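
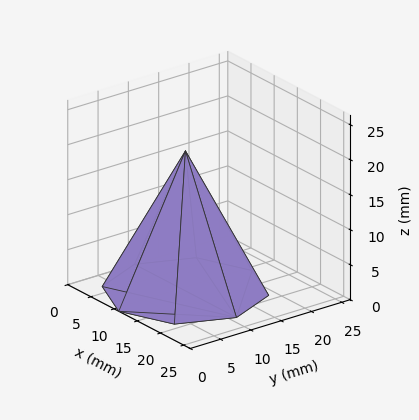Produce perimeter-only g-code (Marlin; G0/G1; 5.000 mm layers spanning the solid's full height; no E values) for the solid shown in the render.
Reading the render: the shape is a regular 8-sided pyramid, base circumscribed radius ≈ 11 mm, apex at z ≈ 20 mm (dimensions read to the nearest mm from the axis ticks). For the g-code, the solid's height is divided into equal slices at the stated Δz and each level perimeter traced with G1 moves after a G0 lift.

; perimeter-only toolpath
G21 ; units = mm
G90 ; absolute positioning
G28 ; home
; layer 1
G0 Z5.000
G0 X19.250 Y11.000
G1 X16.834 Y16.834
G1 X11.000 Y19.250
G1 X5.167 Y16.834
G1 X2.750 Y11.000
G1 X5.167 Y5.167
G1 X11.000 Y2.750
G1 X16.834 Y5.167
G1 X19.250 Y11.000
; layer 2
G0 Z10.000
G0 X16.500 Y11.000
G1 X14.889 Y14.889
G1 X11.000 Y16.500
G1 X7.111 Y14.889
G1 X5.500 Y11.000
G1 X7.111 Y7.111
G1 X11.000 Y5.500
G1 X14.889 Y7.111
G1 X16.500 Y11.000
; layer 3
G0 Z15.000
G0 X13.750 Y11.000
G1 X12.944 Y12.944
G1 X11.000 Y13.750
G1 X9.056 Y12.944
G1 X8.250 Y11.000
G1 X9.056 Y9.056
G1 X11.000 Y8.250
G1 X12.944 Y9.056
G1 X13.750 Y11.000
M2 ; end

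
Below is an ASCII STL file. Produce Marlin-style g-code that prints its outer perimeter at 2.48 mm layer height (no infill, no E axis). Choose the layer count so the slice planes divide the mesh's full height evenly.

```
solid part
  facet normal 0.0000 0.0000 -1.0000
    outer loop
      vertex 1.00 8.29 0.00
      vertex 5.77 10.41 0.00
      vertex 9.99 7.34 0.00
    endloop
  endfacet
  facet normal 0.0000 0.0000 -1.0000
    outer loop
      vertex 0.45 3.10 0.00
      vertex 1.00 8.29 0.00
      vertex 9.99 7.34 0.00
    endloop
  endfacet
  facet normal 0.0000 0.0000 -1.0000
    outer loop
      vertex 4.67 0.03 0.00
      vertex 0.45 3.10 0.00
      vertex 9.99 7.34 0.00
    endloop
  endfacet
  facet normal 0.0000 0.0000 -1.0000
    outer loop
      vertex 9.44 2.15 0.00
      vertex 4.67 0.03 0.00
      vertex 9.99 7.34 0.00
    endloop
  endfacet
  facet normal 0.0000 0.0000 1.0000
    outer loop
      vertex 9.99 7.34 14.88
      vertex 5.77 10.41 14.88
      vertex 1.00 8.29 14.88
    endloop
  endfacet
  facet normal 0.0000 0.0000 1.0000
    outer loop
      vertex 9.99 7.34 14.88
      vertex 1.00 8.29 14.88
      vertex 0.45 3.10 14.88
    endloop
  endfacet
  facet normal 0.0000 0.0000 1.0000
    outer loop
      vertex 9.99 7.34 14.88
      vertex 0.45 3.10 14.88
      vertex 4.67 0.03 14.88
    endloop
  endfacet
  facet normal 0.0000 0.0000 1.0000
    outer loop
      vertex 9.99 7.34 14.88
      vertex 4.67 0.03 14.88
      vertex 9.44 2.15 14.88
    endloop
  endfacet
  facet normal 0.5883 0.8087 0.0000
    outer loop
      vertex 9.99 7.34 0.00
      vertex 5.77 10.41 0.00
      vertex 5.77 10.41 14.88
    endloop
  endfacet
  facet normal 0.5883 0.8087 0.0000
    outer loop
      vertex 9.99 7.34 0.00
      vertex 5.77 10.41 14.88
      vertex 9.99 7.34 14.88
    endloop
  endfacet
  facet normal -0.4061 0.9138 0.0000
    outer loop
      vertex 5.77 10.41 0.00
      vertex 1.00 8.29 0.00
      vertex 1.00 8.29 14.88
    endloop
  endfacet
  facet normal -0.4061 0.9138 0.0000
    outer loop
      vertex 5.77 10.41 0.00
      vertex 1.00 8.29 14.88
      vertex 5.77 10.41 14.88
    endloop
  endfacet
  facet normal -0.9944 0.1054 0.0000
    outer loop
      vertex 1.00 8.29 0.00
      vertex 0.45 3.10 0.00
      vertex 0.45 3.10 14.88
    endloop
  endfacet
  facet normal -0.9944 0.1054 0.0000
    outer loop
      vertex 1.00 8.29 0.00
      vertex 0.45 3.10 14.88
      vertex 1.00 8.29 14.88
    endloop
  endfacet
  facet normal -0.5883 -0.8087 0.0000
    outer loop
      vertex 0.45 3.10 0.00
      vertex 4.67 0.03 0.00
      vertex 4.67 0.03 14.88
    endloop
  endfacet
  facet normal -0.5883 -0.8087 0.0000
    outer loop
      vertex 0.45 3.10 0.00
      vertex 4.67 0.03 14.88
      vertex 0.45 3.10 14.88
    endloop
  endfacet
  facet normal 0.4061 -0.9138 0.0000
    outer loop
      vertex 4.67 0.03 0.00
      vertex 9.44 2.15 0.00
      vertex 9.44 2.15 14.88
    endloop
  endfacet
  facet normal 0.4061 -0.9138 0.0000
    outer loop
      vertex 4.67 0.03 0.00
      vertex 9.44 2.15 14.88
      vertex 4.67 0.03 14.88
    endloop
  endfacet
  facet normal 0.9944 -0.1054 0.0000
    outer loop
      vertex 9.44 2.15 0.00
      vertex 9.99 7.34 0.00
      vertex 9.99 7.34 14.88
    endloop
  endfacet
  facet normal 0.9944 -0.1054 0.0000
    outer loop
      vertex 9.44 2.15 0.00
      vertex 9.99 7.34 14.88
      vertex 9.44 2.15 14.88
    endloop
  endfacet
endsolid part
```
; perimeter-only toolpath
G21 ; units = mm
G90 ; absolute positioning
G28 ; home
; layer 1
G0 Z2.48
G0 X9.99 Y7.34
G1 X5.77 Y10.41
G1 X1.00 Y8.29
G1 X0.45 Y3.10
G1 X4.67 Y0.03
G1 X9.44 Y2.15
G1 X9.99 Y7.34
; layer 2
G0 Z4.96
G0 X9.99 Y7.34
G1 X5.77 Y10.41
G1 X1.00 Y8.29
G1 X0.45 Y3.10
G1 X4.67 Y0.03
G1 X9.44 Y2.15
G1 X9.99 Y7.34
; layer 3
G0 Z7.44
G0 X9.99 Y7.34
G1 X5.77 Y10.41
G1 X1.00 Y8.29
G1 X0.45 Y3.10
G1 X4.67 Y0.03
G1 X9.44 Y2.15
G1 X9.99 Y7.34
; layer 4
G0 Z9.92
G0 X9.99 Y7.34
G1 X5.77 Y10.41
G1 X1.00 Y8.29
G1 X0.45 Y3.10
G1 X4.67 Y0.03
G1 X9.44 Y2.15
G1 X9.99 Y7.34
; layer 5
G0 Z12.40
G0 X9.99 Y7.34
G1 X5.77 Y10.41
G1 X1.00 Y8.29
G1 X0.45 Y3.10
G1 X4.67 Y0.03
G1 X9.44 Y2.15
G1 X9.99 Y7.34
; layer 6
G0 Z14.88
G0 X9.99 Y7.34
G1 X5.77 Y10.41
G1 X1.00 Y8.29
G1 X0.45 Y3.10
G1 X4.67 Y0.03
G1 X9.44 Y2.15
G1 X9.99 Y7.34
M2 ; end

The solid is a regular 6-sided prism (a cylinder approximated with 6 flat sides), circumscribed radius ≈ 5.22 mm, height ≈ 14.9 mm. Slicing at Δz = 2.48 mm — 6 equal slices spanning the solid's height, so layer i sits at z = i·h/6 — gives 6 non-empty perimeters. Each is a 6-segment closed polygon; G0 lifts to the layer z and rapids to the start vertex, then G1 traces the edges.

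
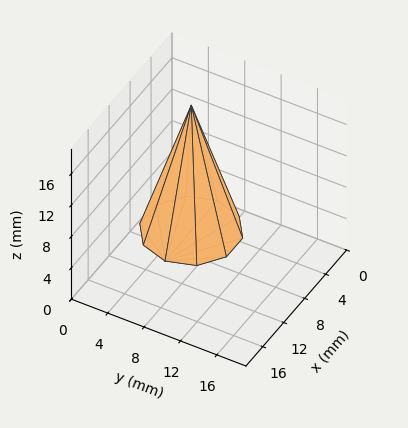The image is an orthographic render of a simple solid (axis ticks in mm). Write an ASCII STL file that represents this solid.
Reading the render: the shape is a regular 10-sided pyramid, base circumscribed radius ≈ 5 mm, apex at z ≈ 16 mm (dimensions read to the nearest mm from the axis ticks). For the STL, each face is triangulated and given an outward normal.

solid part
  facet normal 0.0000 0.0000 -1.0000
    outer loop
      vertex 6.55 9.76 0.00
      vertex 9.05 7.94 0.00
      vertex 10.00 5.00 0.00
    endloop
  endfacet
  facet normal 0.0000 0.0000 -1.0000
    outer loop
      vertex 3.45 9.76 0.00
      vertex 6.55 9.76 0.00
      vertex 10.00 5.00 0.00
    endloop
  endfacet
  facet normal 0.0000 0.0000 -1.0000
    outer loop
      vertex 0.95 7.94 0.00
      vertex 3.45 9.76 0.00
      vertex 10.00 5.00 0.00
    endloop
  endfacet
  facet normal 0.0000 0.0000 -1.0000
    outer loop
      vertex 0.00 5.00 0.00
      vertex 0.95 7.94 0.00
      vertex 10.00 5.00 0.00
    endloop
  endfacet
  facet normal 0.0000 0.0000 -1.0000
    outer loop
      vertex 0.95 2.06 0.00
      vertex 0.00 5.00 0.00
      vertex 10.00 5.00 0.00
    endloop
  endfacet
  facet normal 0.0000 0.0000 -1.0000
    outer loop
      vertex 3.45 0.24 0.00
      vertex 0.95 2.06 0.00
      vertex 10.00 5.00 0.00
    endloop
  endfacet
  facet normal 0.0000 0.0000 -1.0000
    outer loop
      vertex 6.55 0.24 0.00
      vertex 3.45 0.24 0.00
      vertex 10.00 5.00 0.00
    endloop
  endfacet
  facet normal 0.0000 0.0000 -1.0000
    outer loop
      vertex 9.05 2.06 0.00
      vertex 6.55 0.24 0.00
      vertex 10.00 5.00 0.00
    endloop
  endfacet
  facet normal 0.9121 0.2947 0.2850
    outer loop
      vertex 10.00 5.00 0.00
      vertex 9.05 7.94 0.00
      vertex 5.00 5.00 16.00
    endloop
  endfacet
  facet normal 0.5641 0.7749 0.2852
    outer loop
      vertex 9.05 7.94 0.00
      vertex 6.55 9.76 0.00
      vertex 5.00 5.00 16.00
    endloop
  endfacet
  facet normal 0.0000 0.9585 0.2851
    outer loop
      vertex 6.55 9.76 0.00
      vertex 3.45 9.76 0.00
      vertex 5.00 5.00 16.00
    endloop
  endfacet
  facet normal -0.5641 0.7749 0.2852
    outer loop
      vertex 3.45 9.76 0.00
      vertex 0.95 7.94 0.00
      vertex 5.00 5.00 16.00
    endloop
  endfacet
  facet normal -0.9121 0.2947 0.2850
    outer loop
      vertex 0.95 7.94 0.00
      vertex 0.00 5.00 0.00
      vertex 5.00 5.00 16.00
    endloop
  endfacet
  facet normal -0.9121 -0.2947 0.2850
    outer loop
      vertex 0.00 5.00 0.00
      vertex 0.95 2.06 0.00
      vertex 5.00 5.00 16.00
    endloop
  endfacet
  facet normal -0.5641 -0.7749 0.2852
    outer loop
      vertex 0.95 2.06 0.00
      vertex 3.45 0.24 0.00
      vertex 5.00 5.00 16.00
    endloop
  endfacet
  facet normal 0.0000 -0.9585 0.2851
    outer loop
      vertex 3.45 0.24 0.00
      vertex 6.55 0.24 0.00
      vertex 5.00 5.00 16.00
    endloop
  endfacet
  facet normal 0.5641 -0.7749 0.2852
    outer loop
      vertex 6.55 0.24 0.00
      vertex 9.05 2.06 0.00
      vertex 5.00 5.00 16.00
    endloop
  endfacet
  facet normal 0.9121 -0.2947 0.2850
    outer loop
      vertex 9.05 2.06 0.00
      vertex 10.00 5.00 0.00
      vertex 5.00 5.00 16.00
    endloop
  endfacet
endsolid part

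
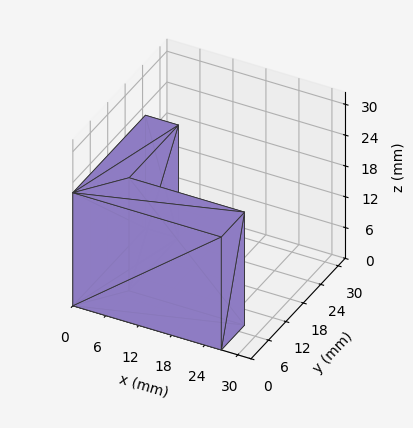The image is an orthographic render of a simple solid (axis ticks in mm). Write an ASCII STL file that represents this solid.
Reading the render: the shape is an L-shaped prism: outer 27 × 25 mm, arm thicknesses ≈ 8 mm (horizontal) and 6 mm (vertical), extruded 22 mm in z (dimensions read to the nearest mm from the axis ticks). For the STL, each face is triangulated and given an outward normal.

solid part
  facet normal 0.0000 0.0000 -1.0000
    outer loop
      vertex 27.000 8.000 0.000
      vertex 27.000 0.000 0.000
      vertex 0.000 0.000 0.000
    endloop
  endfacet
  facet normal 0.0000 0.0000 -1.0000
    outer loop
      vertex 6.000 8.000 0.000
      vertex 27.000 8.000 0.000
      vertex 0.000 0.000 0.000
    endloop
  endfacet
  facet normal 0.0000 0.0000 -1.0000
    outer loop
      vertex 6.000 25.000 0.000
      vertex 6.000 8.000 0.000
      vertex 0.000 0.000 0.000
    endloop
  endfacet
  facet normal 0.0000 0.0000 -1.0000
    outer loop
      vertex 0.000 25.000 0.000
      vertex 6.000 25.000 0.000
      vertex 0.000 0.000 0.000
    endloop
  endfacet
  facet normal 0.0000 0.0000 1.0000
    outer loop
      vertex 0.000 0.000 22.000
      vertex 27.000 0.000 22.000
      vertex 27.000 8.000 22.000
    endloop
  endfacet
  facet normal 0.0000 0.0000 1.0000
    outer loop
      vertex 0.000 0.000 22.000
      vertex 27.000 8.000 22.000
      vertex 6.000 8.000 22.000
    endloop
  endfacet
  facet normal 0.0000 0.0000 1.0000
    outer loop
      vertex 0.000 0.000 22.000
      vertex 6.000 8.000 22.000
      vertex 6.000 25.000 22.000
    endloop
  endfacet
  facet normal 0.0000 0.0000 1.0000
    outer loop
      vertex 0.000 0.000 22.000
      vertex 6.000 25.000 22.000
      vertex 0.000 25.000 22.000
    endloop
  endfacet
  facet normal 0.0000 -1.0000 0.0000
    outer loop
      vertex 0.000 0.000 0.000
      vertex 27.000 0.000 0.000
      vertex 27.000 0.000 22.000
    endloop
  endfacet
  facet normal 0.0000 -1.0000 0.0000
    outer loop
      vertex 0.000 0.000 0.000
      vertex 27.000 0.000 22.000
      vertex 0.000 0.000 22.000
    endloop
  endfacet
  facet normal 1.0000 0.0000 0.0000
    outer loop
      vertex 27.000 0.000 0.000
      vertex 27.000 8.000 0.000
      vertex 27.000 8.000 22.000
    endloop
  endfacet
  facet normal 1.0000 0.0000 0.0000
    outer loop
      vertex 27.000 0.000 0.000
      vertex 27.000 8.000 22.000
      vertex 27.000 0.000 22.000
    endloop
  endfacet
  facet normal 0.0000 1.0000 0.0000
    outer loop
      vertex 27.000 8.000 0.000
      vertex 6.000 8.000 0.000
      vertex 6.000 8.000 22.000
    endloop
  endfacet
  facet normal 0.0000 1.0000 0.0000
    outer loop
      vertex 27.000 8.000 0.000
      vertex 6.000 8.000 22.000
      vertex 27.000 8.000 22.000
    endloop
  endfacet
  facet normal 1.0000 0.0000 0.0000
    outer loop
      vertex 6.000 8.000 0.000
      vertex 6.000 25.000 0.000
      vertex 6.000 25.000 22.000
    endloop
  endfacet
  facet normal 1.0000 0.0000 0.0000
    outer loop
      vertex 6.000 8.000 0.000
      vertex 6.000 25.000 22.000
      vertex 6.000 8.000 22.000
    endloop
  endfacet
  facet normal 0.0000 1.0000 0.0000
    outer loop
      vertex 6.000 25.000 0.000
      vertex 0.000 25.000 0.000
      vertex 0.000 25.000 22.000
    endloop
  endfacet
  facet normal 0.0000 1.0000 0.0000
    outer loop
      vertex 6.000 25.000 0.000
      vertex 0.000 25.000 22.000
      vertex 6.000 25.000 22.000
    endloop
  endfacet
  facet normal -1.0000 0.0000 0.0000
    outer loop
      vertex 0.000 25.000 0.000
      vertex 0.000 0.000 0.000
      vertex 0.000 0.000 22.000
    endloop
  endfacet
  facet normal -1.0000 0.0000 0.0000
    outer loop
      vertex 0.000 25.000 0.000
      vertex 0.000 0.000 22.000
      vertex 0.000 25.000 22.000
    endloop
  endfacet
endsolid part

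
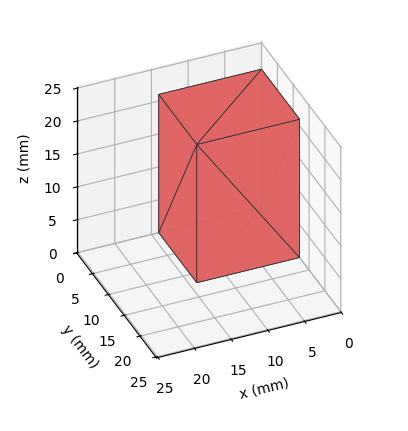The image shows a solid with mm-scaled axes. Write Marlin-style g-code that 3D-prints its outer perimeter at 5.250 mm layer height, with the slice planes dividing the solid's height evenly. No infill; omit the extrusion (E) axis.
Reading the render: the shape is a rectangular box, roughly 14 × 12 mm footprint and 21 mm tall (dimensions read to the nearest mm from the axis ticks). For the g-code, the solid's height is divided into equal slices at the stated Δz and each level perimeter traced with G1 moves after a G0 lift.

; perimeter-only toolpath
G21 ; units = mm
G90 ; absolute positioning
G28 ; home
; layer 1
G0 Z5.250
G0 X0.000 Y0.000
G1 X14.000 Y0.000
G1 X14.000 Y12.000
G1 X0.000 Y12.000
G1 X0.000 Y0.000
; layer 2
G0 Z10.500
G0 X0.000 Y0.000
G1 X14.000 Y0.000
G1 X14.000 Y12.000
G1 X0.000 Y12.000
G1 X0.000 Y0.000
; layer 3
G0 Z15.750
G0 X0.000 Y0.000
G1 X14.000 Y0.000
G1 X14.000 Y12.000
G1 X0.000 Y12.000
G1 X0.000 Y0.000
; layer 4
G0 Z21.000
G0 X0.000 Y0.000
G1 X14.000 Y0.000
G1 X14.000 Y12.000
G1 X0.000 Y12.000
G1 X0.000 Y0.000
M2 ; end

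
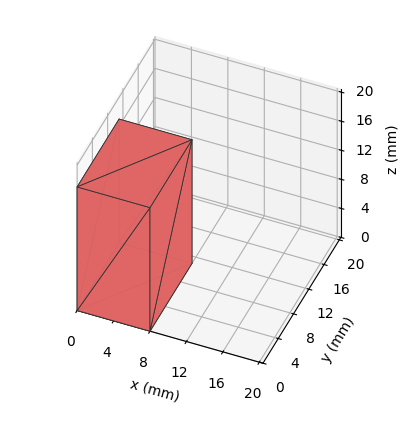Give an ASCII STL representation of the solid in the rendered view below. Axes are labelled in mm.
Reading the render: the shape is a rectangular box, roughly 8 × 11 mm footprint and 17 mm tall (dimensions read to the nearest mm from the axis ticks). For the STL, each face is triangulated and given an outward normal.

solid part
  facet normal 0.0000 0.0000 -1.0000
    outer loop
      vertex 8.00 11.00 0.00
      vertex 8.00 0.00 0.00
      vertex 0.00 0.00 0.00
    endloop
  endfacet
  facet normal 0.0000 0.0000 -1.0000
    outer loop
      vertex 0.00 11.00 0.00
      vertex 8.00 11.00 0.00
      vertex 0.00 0.00 0.00
    endloop
  endfacet
  facet normal 0.0000 0.0000 1.0000
    outer loop
      vertex 0.00 0.00 17.00
      vertex 8.00 0.00 17.00
      vertex 8.00 11.00 17.00
    endloop
  endfacet
  facet normal 0.0000 0.0000 1.0000
    outer loop
      vertex 0.00 0.00 17.00
      vertex 8.00 11.00 17.00
      vertex 0.00 11.00 17.00
    endloop
  endfacet
  facet normal 0.0000 -1.0000 0.0000
    outer loop
      vertex 0.00 0.00 0.00
      vertex 8.00 0.00 0.00
      vertex 8.00 0.00 17.00
    endloop
  endfacet
  facet normal 0.0000 -1.0000 0.0000
    outer loop
      vertex 0.00 0.00 0.00
      vertex 8.00 0.00 17.00
      vertex 0.00 0.00 17.00
    endloop
  endfacet
  facet normal 0.0000 1.0000 0.0000
    outer loop
      vertex 8.00 11.00 17.00
      vertex 8.00 11.00 0.00
      vertex 0.00 11.00 0.00
    endloop
  endfacet
  facet normal 0.0000 1.0000 0.0000
    outer loop
      vertex 0.00 11.00 17.00
      vertex 8.00 11.00 17.00
      vertex 0.00 11.00 0.00
    endloop
  endfacet
  facet normal -1.0000 0.0000 0.0000
    outer loop
      vertex 0.00 11.00 17.00
      vertex 0.00 11.00 0.00
      vertex 0.00 0.00 0.00
    endloop
  endfacet
  facet normal -1.0000 0.0000 0.0000
    outer loop
      vertex 0.00 0.00 17.00
      vertex 0.00 11.00 17.00
      vertex 0.00 0.00 0.00
    endloop
  endfacet
  facet normal 1.0000 0.0000 0.0000
    outer loop
      vertex 8.00 0.00 0.00
      vertex 8.00 11.00 0.00
      vertex 8.00 11.00 17.00
    endloop
  endfacet
  facet normal 1.0000 0.0000 0.0000
    outer loop
      vertex 8.00 0.00 0.00
      vertex 8.00 11.00 17.00
      vertex 8.00 0.00 17.00
    endloop
  endfacet
endsolid part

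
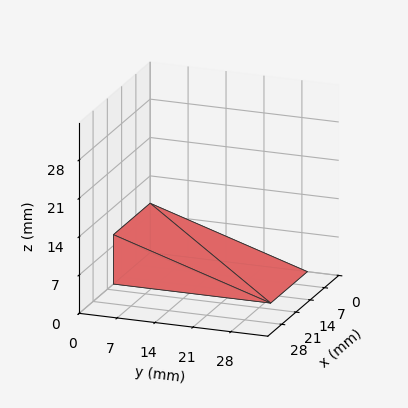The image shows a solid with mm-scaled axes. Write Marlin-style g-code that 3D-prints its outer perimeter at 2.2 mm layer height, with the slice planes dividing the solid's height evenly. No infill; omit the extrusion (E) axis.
Reading the render: the shape is a wedge (ramp): 18 × 29 mm base, rising to 9 mm along the y=0 edge and sloping linearly to z=0 at y=29 (dimensions read to the nearest mm from the axis ticks). For the g-code, the solid's height is divided into equal slices at the stated Δz and each level perimeter traced with G1 moves after a G0 lift.

; perimeter-only toolpath
G21 ; units = mm
G90 ; absolute positioning
G28 ; home
; layer 1
G0 Z2.2
G0 X0.0 Y0.0
G1 X18.0 Y0.0
G1 X18.0 Y21.8
G1 X0.0 Y21.8
G1 X0.0 Y0.0
; layer 2
G0 Z4.5
G0 X0.0 Y0.0
G1 X18.0 Y0.0
G1 X18.0 Y14.5
G1 X0.0 Y14.5
G1 X0.0 Y0.0
; layer 3
G0 Z6.8
G0 X0.0 Y0.0
G1 X18.0 Y0.0
G1 X18.0 Y7.2
G1 X0.0 Y7.2
G1 X0.0 Y0.0
M2 ; end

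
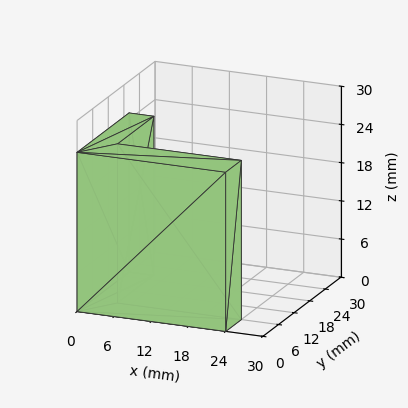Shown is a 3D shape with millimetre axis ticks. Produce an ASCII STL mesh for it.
Reading the render: the shape is an L-shaped prism: outer 24 × 20 mm, arm thicknesses ≈ 6 mm (horizontal) and 4 mm (vertical), extruded 25 mm in z (dimensions read to the nearest mm from the axis ticks). For the STL, each face is triangulated and given an outward normal.

solid part
  facet normal 0.0000 0.0000 -1.0000
    outer loop
      vertex 24.00 6.00 0.00
      vertex 24.00 0.00 0.00
      vertex 0.00 0.00 0.00
    endloop
  endfacet
  facet normal 0.0000 0.0000 -1.0000
    outer loop
      vertex 4.00 6.00 0.00
      vertex 24.00 6.00 0.00
      vertex 0.00 0.00 0.00
    endloop
  endfacet
  facet normal 0.0000 0.0000 -1.0000
    outer loop
      vertex 4.00 20.00 0.00
      vertex 4.00 6.00 0.00
      vertex 0.00 0.00 0.00
    endloop
  endfacet
  facet normal 0.0000 0.0000 -1.0000
    outer loop
      vertex 0.00 20.00 0.00
      vertex 4.00 20.00 0.00
      vertex 0.00 0.00 0.00
    endloop
  endfacet
  facet normal 0.0000 0.0000 1.0000
    outer loop
      vertex 0.00 0.00 25.00
      vertex 24.00 0.00 25.00
      vertex 24.00 6.00 25.00
    endloop
  endfacet
  facet normal 0.0000 0.0000 1.0000
    outer loop
      vertex 0.00 0.00 25.00
      vertex 24.00 6.00 25.00
      vertex 4.00 6.00 25.00
    endloop
  endfacet
  facet normal 0.0000 0.0000 1.0000
    outer loop
      vertex 0.00 0.00 25.00
      vertex 4.00 6.00 25.00
      vertex 4.00 20.00 25.00
    endloop
  endfacet
  facet normal 0.0000 0.0000 1.0000
    outer loop
      vertex 0.00 0.00 25.00
      vertex 4.00 20.00 25.00
      vertex 0.00 20.00 25.00
    endloop
  endfacet
  facet normal 0.0000 -1.0000 0.0000
    outer loop
      vertex 0.00 0.00 0.00
      vertex 24.00 0.00 0.00
      vertex 24.00 0.00 25.00
    endloop
  endfacet
  facet normal 0.0000 -1.0000 0.0000
    outer loop
      vertex 0.00 0.00 0.00
      vertex 24.00 0.00 25.00
      vertex 0.00 0.00 25.00
    endloop
  endfacet
  facet normal 1.0000 0.0000 0.0000
    outer loop
      vertex 24.00 0.00 0.00
      vertex 24.00 6.00 0.00
      vertex 24.00 6.00 25.00
    endloop
  endfacet
  facet normal 1.0000 0.0000 0.0000
    outer loop
      vertex 24.00 0.00 0.00
      vertex 24.00 6.00 25.00
      vertex 24.00 0.00 25.00
    endloop
  endfacet
  facet normal 0.0000 1.0000 0.0000
    outer loop
      vertex 24.00 6.00 0.00
      vertex 4.00 6.00 0.00
      vertex 4.00 6.00 25.00
    endloop
  endfacet
  facet normal 0.0000 1.0000 0.0000
    outer loop
      vertex 24.00 6.00 0.00
      vertex 4.00 6.00 25.00
      vertex 24.00 6.00 25.00
    endloop
  endfacet
  facet normal 1.0000 0.0000 0.0000
    outer loop
      vertex 4.00 6.00 0.00
      vertex 4.00 20.00 0.00
      vertex 4.00 20.00 25.00
    endloop
  endfacet
  facet normal 1.0000 0.0000 0.0000
    outer loop
      vertex 4.00 6.00 0.00
      vertex 4.00 20.00 25.00
      vertex 4.00 6.00 25.00
    endloop
  endfacet
  facet normal 0.0000 1.0000 0.0000
    outer loop
      vertex 4.00 20.00 0.00
      vertex 0.00 20.00 0.00
      vertex 0.00 20.00 25.00
    endloop
  endfacet
  facet normal 0.0000 1.0000 0.0000
    outer loop
      vertex 4.00 20.00 0.00
      vertex 0.00 20.00 25.00
      vertex 4.00 20.00 25.00
    endloop
  endfacet
  facet normal -1.0000 0.0000 0.0000
    outer loop
      vertex 0.00 20.00 0.00
      vertex 0.00 0.00 0.00
      vertex 0.00 0.00 25.00
    endloop
  endfacet
  facet normal -1.0000 0.0000 0.0000
    outer loop
      vertex 0.00 20.00 0.00
      vertex 0.00 0.00 25.00
      vertex 0.00 20.00 25.00
    endloop
  endfacet
endsolid part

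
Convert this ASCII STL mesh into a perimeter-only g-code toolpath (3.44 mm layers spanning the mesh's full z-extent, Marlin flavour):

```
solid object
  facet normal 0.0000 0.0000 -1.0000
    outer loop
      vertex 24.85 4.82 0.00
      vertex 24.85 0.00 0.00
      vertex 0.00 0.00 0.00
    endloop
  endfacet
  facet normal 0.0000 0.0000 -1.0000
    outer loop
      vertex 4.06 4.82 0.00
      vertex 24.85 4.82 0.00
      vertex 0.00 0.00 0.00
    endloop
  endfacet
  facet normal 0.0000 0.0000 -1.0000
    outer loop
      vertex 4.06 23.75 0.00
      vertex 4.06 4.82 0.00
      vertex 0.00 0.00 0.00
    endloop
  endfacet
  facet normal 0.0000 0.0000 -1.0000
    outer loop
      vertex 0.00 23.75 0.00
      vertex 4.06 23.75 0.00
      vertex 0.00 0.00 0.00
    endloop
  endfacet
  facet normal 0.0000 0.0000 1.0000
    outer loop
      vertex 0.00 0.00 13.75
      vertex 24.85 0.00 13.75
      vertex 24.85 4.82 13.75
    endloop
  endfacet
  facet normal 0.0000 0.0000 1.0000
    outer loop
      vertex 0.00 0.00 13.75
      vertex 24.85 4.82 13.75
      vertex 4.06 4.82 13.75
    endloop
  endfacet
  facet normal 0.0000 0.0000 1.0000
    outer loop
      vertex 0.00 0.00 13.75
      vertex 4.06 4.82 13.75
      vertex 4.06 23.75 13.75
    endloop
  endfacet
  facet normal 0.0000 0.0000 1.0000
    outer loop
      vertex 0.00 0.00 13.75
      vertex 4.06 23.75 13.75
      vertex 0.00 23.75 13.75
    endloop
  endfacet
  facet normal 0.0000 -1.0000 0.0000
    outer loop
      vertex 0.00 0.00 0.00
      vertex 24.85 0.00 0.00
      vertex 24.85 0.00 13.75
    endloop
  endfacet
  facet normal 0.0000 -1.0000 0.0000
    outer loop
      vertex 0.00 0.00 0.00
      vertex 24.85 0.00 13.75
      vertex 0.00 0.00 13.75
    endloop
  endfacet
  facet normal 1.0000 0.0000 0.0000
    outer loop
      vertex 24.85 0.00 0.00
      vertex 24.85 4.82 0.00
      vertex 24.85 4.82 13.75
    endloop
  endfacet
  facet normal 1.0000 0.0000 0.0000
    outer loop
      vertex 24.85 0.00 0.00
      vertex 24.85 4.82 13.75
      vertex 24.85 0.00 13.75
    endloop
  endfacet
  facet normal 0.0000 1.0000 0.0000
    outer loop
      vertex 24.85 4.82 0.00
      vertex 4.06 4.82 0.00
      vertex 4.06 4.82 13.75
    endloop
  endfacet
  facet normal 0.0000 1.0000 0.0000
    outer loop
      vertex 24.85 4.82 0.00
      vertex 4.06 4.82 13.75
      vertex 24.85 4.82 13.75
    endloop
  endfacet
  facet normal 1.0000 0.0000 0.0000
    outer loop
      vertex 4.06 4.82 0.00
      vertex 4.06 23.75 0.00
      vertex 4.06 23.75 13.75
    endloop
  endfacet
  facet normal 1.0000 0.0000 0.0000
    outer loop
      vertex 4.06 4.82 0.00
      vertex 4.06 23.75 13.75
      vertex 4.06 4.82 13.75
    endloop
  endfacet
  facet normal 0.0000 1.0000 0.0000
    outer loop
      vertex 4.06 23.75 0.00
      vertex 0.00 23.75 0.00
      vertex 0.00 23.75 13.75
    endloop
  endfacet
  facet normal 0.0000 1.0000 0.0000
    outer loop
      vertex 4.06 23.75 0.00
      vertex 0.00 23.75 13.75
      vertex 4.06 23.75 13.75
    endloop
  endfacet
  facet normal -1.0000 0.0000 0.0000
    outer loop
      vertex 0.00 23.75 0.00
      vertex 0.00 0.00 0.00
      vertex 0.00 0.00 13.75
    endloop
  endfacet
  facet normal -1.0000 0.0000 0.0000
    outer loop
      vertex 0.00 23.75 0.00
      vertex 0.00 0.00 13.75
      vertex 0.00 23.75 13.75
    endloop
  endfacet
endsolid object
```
; perimeter-only toolpath
G21 ; units = mm
G90 ; absolute positioning
G28 ; home
; layer 1
G0 Z3.44
G0 X0.00 Y0.00
G1 X24.85 Y0.00
G1 X24.85 Y4.82
G1 X4.06 Y4.82
G1 X4.06 Y23.75
G1 X0.00 Y23.75
G1 X0.00 Y0.00
; layer 2
G0 Z6.88
G0 X0.00 Y0.00
G1 X24.85 Y0.00
G1 X24.85 Y4.82
G1 X4.06 Y4.82
G1 X4.06 Y23.75
G1 X0.00 Y23.75
G1 X0.00 Y0.00
; layer 3
G0 Z10.31
G0 X0.00 Y0.00
G1 X24.85 Y0.00
G1 X24.85 Y4.82
G1 X4.06 Y4.82
G1 X4.06 Y23.75
G1 X0.00 Y23.75
G1 X0.00 Y0.00
; layer 4
G0 Z13.75
G0 X0.00 Y0.00
G1 X24.85 Y0.00
G1 X24.85 Y4.82
G1 X4.06 Y4.82
G1 X4.06 Y23.75
G1 X0.00 Y23.75
G1 X0.00 Y0.00
M2 ; end

The solid is an L-shaped prism: outer 24.9 × 23.8 mm, arm thicknesses ≈ 4.82 mm (horizontal) and 4.06 mm (vertical), extruded 13.8 mm in z. Slicing at Δz = 3.44 mm — 4 equal slices spanning the solid's height, so layer i sits at z = i·h/4 — gives 4 non-empty perimeters. Each is a 6-segment closed polygon; G0 lifts to the layer z and rapids to the start vertex, then G1 traces the edges.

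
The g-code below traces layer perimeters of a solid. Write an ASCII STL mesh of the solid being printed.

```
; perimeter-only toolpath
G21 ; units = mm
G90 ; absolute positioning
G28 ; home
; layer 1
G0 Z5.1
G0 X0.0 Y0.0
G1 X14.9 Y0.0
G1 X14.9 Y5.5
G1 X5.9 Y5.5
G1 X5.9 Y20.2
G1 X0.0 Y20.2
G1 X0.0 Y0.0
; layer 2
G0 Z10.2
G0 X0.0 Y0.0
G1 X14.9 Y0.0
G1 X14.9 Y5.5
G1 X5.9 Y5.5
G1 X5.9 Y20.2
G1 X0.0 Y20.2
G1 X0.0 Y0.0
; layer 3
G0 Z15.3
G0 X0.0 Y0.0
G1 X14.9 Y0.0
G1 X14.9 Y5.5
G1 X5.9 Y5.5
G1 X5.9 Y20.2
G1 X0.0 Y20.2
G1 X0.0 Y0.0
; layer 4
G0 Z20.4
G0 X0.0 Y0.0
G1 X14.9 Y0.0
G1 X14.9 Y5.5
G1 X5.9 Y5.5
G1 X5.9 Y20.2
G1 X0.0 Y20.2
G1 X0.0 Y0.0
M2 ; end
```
solid part
  facet normal 0.0000 0.0000 -1.0000
    outer loop
      vertex 14.9 5.5 0.0
      vertex 14.9 0.0 0.0
      vertex 0.0 0.0 0.0
    endloop
  endfacet
  facet normal 0.0000 0.0000 -1.0000
    outer loop
      vertex 5.9 5.5 0.0
      vertex 14.9 5.5 0.0
      vertex 0.0 0.0 0.0
    endloop
  endfacet
  facet normal 0.0000 0.0000 -1.0000
    outer loop
      vertex 5.9 20.2 0.0
      vertex 5.9 5.5 0.0
      vertex 0.0 0.0 0.0
    endloop
  endfacet
  facet normal 0.0000 0.0000 -1.0000
    outer loop
      vertex 0.0 20.2 0.0
      vertex 5.9 20.2 0.0
      vertex 0.0 0.0 0.0
    endloop
  endfacet
  facet normal 0.0000 0.0000 1.0000
    outer loop
      vertex 0.0 0.0 20.4
      vertex 14.9 0.0 20.4
      vertex 14.9 5.5 20.4
    endloop
  endfacet
  facet normal 0.0000 0.0000 1.0000
    outer loop
      vertex 0.0 0.0 20.4
      vertex 14.9 5.5 20.4
      vertex 5.9 5.5 20.4
    endloop
  endfacet
  facet normal 0.0000 0.0000 1.0000
    outer loop
      vertex 0.0 0.0 20.4
      vertex 5.9 5.5 20.4
      vertex 5.9 20.2 20.4
    endloop
  endfacet
  facet normal 0.0000 0.0000 1.0000
    outer loop
      vertex 0.0 0.0 20.4
      vertex 5.9 20.2 20.4
      vertex 0.0 20.2 20.4
    endloop
  endfacet
  facet normal 0.0000 -1.0000 0.0000
    outer loop
      vertex 0.0 0.0 0.0
      vertex 14.9 0.0 0.0
      vertex 14.9 0.0 20.4
    endloop
  endfacet
  facet normal 0.0000 -1.0000 0.0000
    outer loop
      vertex 0.0 0.0 0.0
      vertex 14.9 0.0 20.4
      vertex 0.0 0.0 20.4
    endloop
  endfacet
  facet normal 1.0000 0.0000 0.0000
    outer loop
      vertex 14.9 0.0 0.0
      vertex 14.9 5.5 0.0
      vertex 14.9 5.5 20.4
    endloop
  endfacet
  facet normal 1.0000 0.0000 0.0000
    outer loop
      vertex 14.9 0.0 0.0
      vertex 14.9 5.5 20.4
      vertex 14.9 0.0 20.4
    endloop
  endfacet
  facet normal 0.0000 1.0000 0.0000
    outer loop
      vertex 14.9 5.5 0.0
      vertex 5.9 5.5 0.0
      vertex 5.9 5.5 20.4
    endloop
  endfacet
  facet normal 0.0000 1.0000 0.0000
    outer loop
      vertex 14.9 5.5 0.0
      vertex 5.9 5.5 20.4
      vertex 14.9 5.5 20.4
    endloop
  endfacet
  facet normal 1.0000 0.0000 0.0000
    outer loop
      vertex 5.9 5.5 0.0
      vertex 5.9 20.2 0.0
      vertex 5.9 20.2 20.4
    endloop
  endfacet
  facet normal 1.0000 0.0000 0.0000
    outer loop
      vertex 5.9 5.5 0.0
      vertex 5.9 20.2 20.4
      vertex 5.9 5.5 20.4
    endloop
  endfacet
  facet normal 0.0000 1.0000 0.0000
    outer loop
      vertex 5.9 20.2 0.0
      vertex 0.0 20.2 0.0
      vertex 0.0 20.2 20.4
    endloop
  endfacet
  facet normal 0.0000 1.0000 0.0000
    outer loop
      vertex 5.9 20.2 0.0
      vertex 0.0 20.2 20.4
      vertex 5.9 20.2 20.4
    endloop
  endfacet
  facet normal -1.0000 0.0000 0.0000
    outer loop
      vertex 0.0 20.2 0.0
      vertex 0.0 0.0 0.0
      vertex 0.0 0.0 20.4
    endloop
  endfacet
  facet normal -1.0000 0.0000 0.0000
    outer loop
      vertex 0.0 20.2 0.0
      vertex 0.0 0.0 20.4
      vertex 0.0 20.2 20.4
    endloop
  endfacet
endsolid part

The G0 Z moves step by Δz≈5.1 mm. Every layer's G1 loop is the same polygon, so the solid is a straight extrusion of it from z=0 to z≈20.4. Closing with flat bottom and top caps and triangulating gives 20 facets — an L-shaped prism: outer 14.9 × 20.2 mm, arm thicknesses ≈ 5.5 mm (horizontal) and 5.9 mm (vertical), extruded 20.4 mm in z.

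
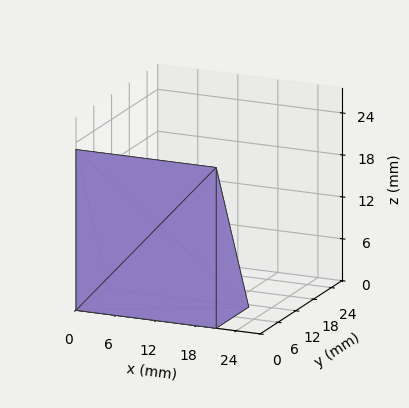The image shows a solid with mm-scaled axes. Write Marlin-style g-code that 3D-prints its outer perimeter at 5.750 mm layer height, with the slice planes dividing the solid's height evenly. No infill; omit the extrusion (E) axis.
Reading the render: the shape is a wedge (ramp): 21 × 11 mm base, rising to 23 mm along the y=0 edge and sloping linearly to z=0 at y=11 (dimensions read to the nearest mm from the axis ticks). For the g-code, the solid's height is divided into equal slices at the stated Δz and each level perimeter traced with G1 moves after a G0 lift.

; perimeter-only toolpath
G21 ; units = mm
G90 ; absolute positioning
G28 ; home
; layer 1
G0 Z5.750
G0 X0.000 Y0.000
G1 X21.000 Y0.000
G1 X21.000 Y8.250
G1 X0.000 Y8.250
G1 X0.000 Y0.000
; layer 2
G0 Z11.500
G0 X0.000 Y0.000
G1 X21.000 Y0.000
G1 X21.000 Y5.500
G1 X0.000 Y5.500
G1 X0.000 Y0.000
; layer 3
G0 Z17.250
G0 X0.000 Y0.000
G1 X21.000 Y0.000
G1 X21.000 Y2.750
G1 X0.000 Y2.750
G1 X0.000 Y0.000
M2 ; end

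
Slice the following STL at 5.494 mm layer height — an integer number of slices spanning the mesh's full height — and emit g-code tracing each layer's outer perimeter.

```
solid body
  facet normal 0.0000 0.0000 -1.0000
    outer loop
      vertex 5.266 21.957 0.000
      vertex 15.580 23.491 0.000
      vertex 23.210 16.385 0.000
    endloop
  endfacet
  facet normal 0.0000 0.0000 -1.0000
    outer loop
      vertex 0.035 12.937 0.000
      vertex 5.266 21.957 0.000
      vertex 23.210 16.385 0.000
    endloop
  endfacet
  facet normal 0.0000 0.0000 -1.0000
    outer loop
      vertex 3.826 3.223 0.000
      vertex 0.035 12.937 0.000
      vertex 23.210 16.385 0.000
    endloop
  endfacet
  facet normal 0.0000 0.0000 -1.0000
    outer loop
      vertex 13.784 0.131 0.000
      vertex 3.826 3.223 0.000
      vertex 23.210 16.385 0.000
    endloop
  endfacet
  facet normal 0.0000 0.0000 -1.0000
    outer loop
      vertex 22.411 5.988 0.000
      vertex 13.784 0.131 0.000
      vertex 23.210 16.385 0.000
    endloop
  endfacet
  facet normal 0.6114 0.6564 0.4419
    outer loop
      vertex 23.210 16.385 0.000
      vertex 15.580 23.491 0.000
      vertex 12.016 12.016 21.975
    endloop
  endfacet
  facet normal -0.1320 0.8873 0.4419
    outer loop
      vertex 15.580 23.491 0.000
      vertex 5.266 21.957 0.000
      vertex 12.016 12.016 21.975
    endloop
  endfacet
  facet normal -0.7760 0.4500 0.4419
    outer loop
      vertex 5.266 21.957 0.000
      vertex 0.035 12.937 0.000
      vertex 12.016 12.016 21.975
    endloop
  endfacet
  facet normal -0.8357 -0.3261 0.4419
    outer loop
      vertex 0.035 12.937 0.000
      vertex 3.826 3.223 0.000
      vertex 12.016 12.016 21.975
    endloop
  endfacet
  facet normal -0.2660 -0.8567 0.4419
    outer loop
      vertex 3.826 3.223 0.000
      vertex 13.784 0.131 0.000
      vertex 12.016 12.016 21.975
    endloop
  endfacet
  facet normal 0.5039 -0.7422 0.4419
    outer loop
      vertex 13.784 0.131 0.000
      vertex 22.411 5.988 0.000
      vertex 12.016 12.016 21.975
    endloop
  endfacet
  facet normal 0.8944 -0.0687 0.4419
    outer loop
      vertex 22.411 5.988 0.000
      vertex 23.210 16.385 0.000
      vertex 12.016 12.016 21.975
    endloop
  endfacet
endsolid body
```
; perimeter-only toolpath
G21 ; units = mm
G90 ; absolute positioning
G28 ; home
; layer 1
G0 Z5.494
G0 X20.412 Y15.293
G1 X14.689 Y20.622
G1 X6.954 Y19.472
G1 X3.030 Y12.707
G1 X5.873 Y5.421
G1 X13.342 Y3.102
G1 X19.812 Y7.495
G1 X20.412 Y15.293
; layer 2
G0 Z10.988
G0 X17.613 Y14.201
G1 X13.798 Y17.753
G1 X8.641 Y16.986
G1 X6.026 Y12.476
G1 X7.921 Y7.620
G1 X12.900 Y6.074
G1 X17.213 Y9.002
G1 X17.613 Y14.201
; layer 3
G0 Z16.481
G0 X14.814 Y13.108
G1 X12.907 Y14.885
G1 X10.329 Y14.501
G1 X9.021 Y12.246
G1 X9.969 Y9.818
G1 X12.458 Y9.045
G1 X14.615 Y10.509
G1 X14.814 Y13.108
M2 ; end

The solid is a regular 7-sided pyramid, base circumscribed radius ≈ 12 mm, apex at z ≈ 22 mm. Slicing at Δz = 5.494 mm — 4 equal slices spanning the solid's height, so layer i sits at z = i·h/4 — gives 3 non-empty perimeters. Each is a 7-segment closed polygon; G0 lifts to the layer z and rapids to the start vertex, then G1 traces the edges. The cross-section shrinks linearly with z (the slice at the apex is degenerate and omitted).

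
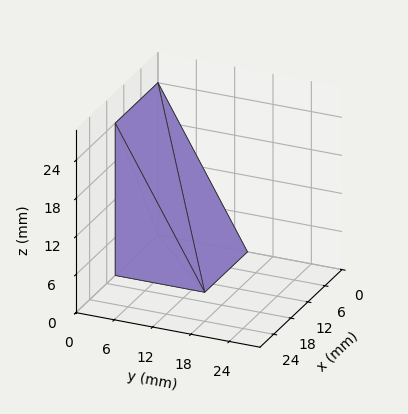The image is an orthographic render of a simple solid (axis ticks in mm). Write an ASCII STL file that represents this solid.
Reading the render: the shape is a wedge (ramp): 15 × 14 mm base, rising to 24 mm along the y=0 edge and sloping linearly to z=0 at y=14 (dimensions read to the nearest mm from the axis ticks). For the STL, each face is triangulated and given an outward normal.

solid part
  facet normal 0.0000 0.0000 -1.0000
    outer loop
      vertex 15.0 14.0 0.0
      vertex 15.0 0.0 0.0
      vertex 0.0 0.0 0.0
    endloop
  endfacet
  facet normal 0.0000 0.0000 -1.0000
    outer loop
      vertex 0.0 14.0 0.0
      vertex 15.0 14.0 0.0
      vertex 0.0 0.0 0.0
    endloop
  endfacet
  facet normal 0.0000 -1.0000 0.0000
    outer loop
      vertex 0.0 0.0 0.0
      vertex 15.0 0.0 0.0
      vertex 15.0 0.0 24.0
    endloop
  endfacet
  facet normal 0.0000 -1.0000 0.0000
    outer loop
      vertex 0.0 0.0 0.0
      vertex 15.0 0.0 24.0
      vertex 0.0 0.0 24.0
    endloop
  endfacet
  facet normal 0.0000 0.8638 0.5039
    outer loop
      vertex 0.0 0.0 24.0
      vertex 15.0 0.0 24.0
      vertex 15.0 14.0 0.0
    endloop
  endfacet
  facet normal 0.0000 0.8638 0.5039
    outer loop
      vertex 0.0 0.0 24.0
      vertex 15.0 14.0 0.0
      vertex 0.0 14.0 0.0
    endloop
  endfacet
  facet normal -1.0000 0.0000 0.0000
    outer loop
      vertex 0.0 0.0 24.0
      vertex 0.0 14.0 0.0
      vertex 0.0 0.0 0.0
    endloop
  endfacet
  facet normal 1.0000 0.0000 0.0000
    outer loop
      vertex 15.0 0.0 0.0
      vertex 15.0 14.0 0.0
      vertex 15.0 0.0 24.0
    endloop
  endfacet
endsolid part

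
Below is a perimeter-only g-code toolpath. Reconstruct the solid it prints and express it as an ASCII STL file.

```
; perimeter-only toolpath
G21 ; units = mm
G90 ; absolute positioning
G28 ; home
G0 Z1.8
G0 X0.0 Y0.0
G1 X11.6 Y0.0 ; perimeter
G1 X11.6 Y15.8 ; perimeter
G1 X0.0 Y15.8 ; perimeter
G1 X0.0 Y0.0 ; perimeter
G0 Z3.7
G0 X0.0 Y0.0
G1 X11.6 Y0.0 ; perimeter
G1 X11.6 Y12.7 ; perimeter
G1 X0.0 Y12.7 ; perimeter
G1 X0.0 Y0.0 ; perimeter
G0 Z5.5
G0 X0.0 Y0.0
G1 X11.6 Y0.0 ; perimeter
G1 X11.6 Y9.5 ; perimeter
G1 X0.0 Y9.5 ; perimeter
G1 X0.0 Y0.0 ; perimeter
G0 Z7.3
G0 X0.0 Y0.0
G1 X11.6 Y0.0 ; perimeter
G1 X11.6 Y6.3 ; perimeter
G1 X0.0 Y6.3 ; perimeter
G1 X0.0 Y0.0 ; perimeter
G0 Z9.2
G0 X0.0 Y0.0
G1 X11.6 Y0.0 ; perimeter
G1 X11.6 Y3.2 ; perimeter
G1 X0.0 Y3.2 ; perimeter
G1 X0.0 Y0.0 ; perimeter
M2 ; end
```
solid part
  facet normal 0.0000 0.0000 -1.0000
    outer loop
      vertex 11.6 19.0 0.0
      vertex 11.6 0.0 0.0
      vertex 0.0 0.0 0.0
    endloop
  endfacet
  facet normal 0.0000 0.0000 -1.0000
    outer loop
      vertex 0.0 19.0 0.0
      vertex 11.6 19.0 0.0
      vertex 0.0 0.0 0.0
    endloop
  endfacet
  facet normal 0.0000 -1.0000 0.0000
    outer loop
      vertex 0.0 0.0 0.0
      vertex 11.6 0.0 0.0
      vertex 11.6 0.0 11.0
    endloop
  endfacet
  facet normal 0.0000 -1.0000 0.0000
    outer loop
      vertex 0.0 0.0 0.0
      vertex 11.6 0.0 11.0
      vertex 0.0 0.0 11.0
    endloop
  endfacet
  facet normal 0.0000 0.5010 0.8654
    outer loop
      vertex 0.0 0.0 11.0
      vertex 11.6 0.0 11.0
      vertex 11.6 19.0 0.0
    endloop
  endfacet
  facet normal 0.0000 0.5010 0.8654
    outer loop
      vertex 0.0 0.0 11.0
      vertex 11.6 19.0 0.0
      vertex 0.0 19.0 0.0
    endloop
  endfacet
  facet normal -1.0000 0.0000 0.0000
    outer loop
      vertex 0.0 0.0 11.0
      vertex 0.0 19.0 0.0
      vertex 0.0 0.0 0.0
    endloop
  endfacet
  facet normal 1.0000 0.0000 0.0000
    outer loop
      vertex 11.6 0.0 0.0
      vertex 11.6 19.0 0.0
      vertex 11.6 0.0 11.0
    endloop
  endfacet
endsolid part

The G0 Z moves step by Δz≈1.8 mm. The G1 loops shrink linearly with z, so the solid tapers from its base footprint up to z≈11. Closing with a flat bottom cap and the tapered top and triangulating gives 8 facets — a wedge (ramp): 11.6 × 19 mm base, rising to 11 mm along the y=0 edge and sloping linearly to z=0 at y=19.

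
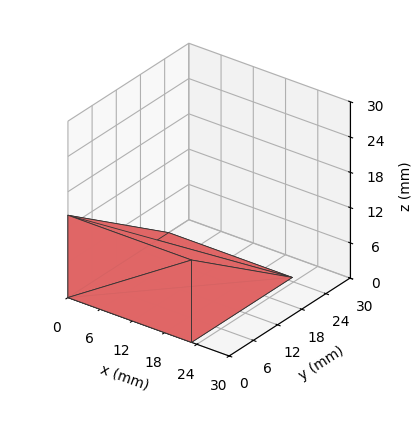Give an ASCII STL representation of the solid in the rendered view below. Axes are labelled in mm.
Reading the render: the shape is a wedge (ramp): 23 × 25 mm base, rising to 14 mm along the y=0 edge and sloping linearly to z=0 at y=25 (dimensions read to the nearest mm from the axis ticks). For the STL, each face is triangulated and given an outward normal.

solid part
  facet normal 0.0000 0.0000 -1.0000
    outer loop
      vertex 23.0 25.0 0.0
      vertex 23.0 0.0 0.0
      vertex 0.0 0.0 0.0
    endloop
  endfacet
  facet normal 0.0000 0.0000 -1.0000
    outer loop
      vertex 0.0 25.0 0.0
      vertex 23.0 25.0 0.0
      vertex 0.0 0.0 0.0
    endloop
  endfacet
  facet normal 0.0000 -1.0000 0.0000
    outer loop
      vertex 0.0 0.0 0.0
      vertex 23.0 0.0 0.0
      vertex 23.0 0.0 14.0
    endloop
  endfacet
  facet normal 0.0000 -1.0000 0.0000
    outer loop
      vertex 0.0 0.0 0.0
      vertex 23.0 0.0 14.0
      vertex 0.0 0.0 14.0
    endloop
  endfacet
  facet normal 0.0000 0.4886 0.8725
    outer loop
      vertex 0.0 0.0 14.0
      vertex 23.0 0.0 14.0
      vertex 23.0 25.0 0.0
    endloop
  endfacet
  facet normal 0.0000 0.4886 0.8725
    outer loop
      vertex 0.0 0.0 14.0
      vertex 23.0 25.0 0.0
      vertex 0.0 25.0 0.0
    endloop
  endfacet
  facet normal -1.0000 0.0000 0.0000
    outer loop
      vertex 0.0 0.0 14.0
      vertex 0.0 25.0 0.0
      vertex 0.0 0.0 0.0
    endloop
  endfacet
  facet normal 1.0000 0.0000 0.0000
    outer loop
      vertex 23.0 0.0 0.0
      vertex 23.0 25.0 0.0
      vertex 23.0 0.0 14.0
    endloop
  endfacet
endsolid part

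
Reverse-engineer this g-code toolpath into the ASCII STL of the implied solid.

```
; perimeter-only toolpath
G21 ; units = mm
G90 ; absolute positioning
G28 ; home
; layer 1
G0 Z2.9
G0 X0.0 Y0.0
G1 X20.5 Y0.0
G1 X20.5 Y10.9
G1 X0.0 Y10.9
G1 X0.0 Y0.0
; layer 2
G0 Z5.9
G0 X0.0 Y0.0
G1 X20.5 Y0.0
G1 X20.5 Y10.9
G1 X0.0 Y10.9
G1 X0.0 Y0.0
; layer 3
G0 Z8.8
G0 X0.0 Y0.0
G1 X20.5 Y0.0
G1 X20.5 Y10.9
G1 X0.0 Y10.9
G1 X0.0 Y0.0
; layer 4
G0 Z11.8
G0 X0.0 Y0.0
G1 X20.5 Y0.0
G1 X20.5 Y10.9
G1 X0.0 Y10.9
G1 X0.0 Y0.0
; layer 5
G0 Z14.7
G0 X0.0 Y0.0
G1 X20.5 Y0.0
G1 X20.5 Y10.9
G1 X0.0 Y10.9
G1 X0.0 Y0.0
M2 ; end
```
solid part
  facet normal 0.0000 0.0000 -1.0000
    outer loop
      vertex 20.5 10.9 0.0
      vertex 20.5 0.0 0.0
      vertex 0.0 0.0 0.0
    endloop
  endfacet
  facet normal 0.0000 0.0000 -1.0000
    outer loop
      vertex 0.0 10.9 0.0
      vertex 20.5 10.9 0.0
      vertex 0.0 0.0 0.0
    endloop
  endfacet
  facet normal 0.0000 0.0000 1.0000
    outer loop
      vertex 0.0 0.0 14.7
      vertex 20.5 0.0 14.7
      vertex 20.5 10.9 14.7
    endloop
  endfacet
  facet normal 0.0000 0.0000 1.0000
    outer loop
      vertex 0.0 0.0 14.7
      vertex 20.5 10.9 14.7
      vertex 0.0 10.9 14.7
    endloop
  endfacet
  facet normal 0.0000 -1.0000 0.0000
    outer loop
      vertex 0.0 0.0 0.0
      vertex 20.5 0.0 0.0
      vertex 20.5 0.0 14.7
    endloop
  endfacet
  facet normal 0.0000 -1.0000 0.0000
    outer loop
      vertex 0.0 0.0 0.0
      vertex 20.5 0.0 14.7
      vertex 0.0 0.0 14.7
    endloop
  endfacet
  facet normal 0.0000 1.0000 0.0000
    outer loop
      vertex 20.5 10.9 14.7
      vertex 20.5 10.9 0.0
      vertex 0.0 10.9 0.0
    endloop
  endfacet
  facet normal 0.0000 1.0000 0.0000
    outer loop
      vertex 0.0 10.9 14.7
      vertex 20.5 10.9 14.7
      vertex 0.0 10.9 0.0
    endloop
  endfacet
  facet normal -1.0000 0.0000 0.0000
    outer loop
      vertex 0.0 10.9 14.7
      vertex 0.0 10.9 0.0
      vertex 0.0 0.0 0.0
    endloop
  endfacet
  facet normal -1.0000 0.0000 0.0000
    outer loop
      vertex 0.0 0.0 14.7
      vertex 0.0 10.9 14.7
      vertex 0.0 0.0 0.0
    endloop
  endfacet
  facet normal 1.0000 0.0000 0.0000
    outer loop
      vertex 20.5 0.0 0.0
      vertex 20.5 10.9 0.0
      vertex 20.5 10.9 14.7
    endloop
  endfacet
  facet normal 1.0000 0.0000 0.0000
    outer loop
      vertex 20.5 0.0 0.0
      vertex 20.5 10.9 14.7
      vertex 20.5 0.0 14.7
    endloop
  endfacet
endsolid part

The G0 Z moves step by Δz≈2.9 mm. Every layer's G1 loop is the same polygon, so the solid is a straight extrusion of it from z=0 to z≈14.7. Closing with flat bottom and top caps and triangulating gives 12 facets — a rectangular box, roughly 20.5 × 10.9 mm footprint and 14.7 mm tall.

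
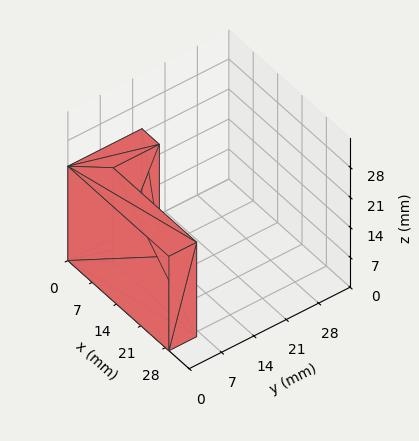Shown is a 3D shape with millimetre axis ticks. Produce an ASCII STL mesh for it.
Reading the render: the shape is an L-shaped prism: outer 29 × 16 mm, arm thicknesses ≈ 6 mm (horizontal) and 5 mm (vertical), extruded 22 mm in z (dimensions read to the nearest mm from the axis ticks). For the STL, each face is triangulated and given an outward normal.

solid part
  facet normal 0.0000 0.0000 -1.0000
    outer loop
      vertex 29.000 6.000 0.000
      vertex 29.000 0.000 0.000
      vertex 0.000 0.000 0.000
    endloop
  endfacet
  facet normal 0.0000 0.0000 -1.0000
    outer loop
      vertex 5.000 6.000 0.000
      vertex 29.000 6.000 0.000
      vertex 0.000 0.000 0.000
    endloop
  endfacet
  facet normal 0.0000 0.0000 -1.0000
    outer loop
      vertex 5.000 16.000 0.000
      vertex 5.000 6.000 0.000
      vertex 0.000 0.000 0.000
    endloop
  endfacet
  facet normal 0.0000 0.0000 -1.0000
    outer loop
      vertex 0.000 16.000 0.000
      vertex 5.000 16.000 0.000
      vertex 0.000 0.000 0.000
    endloop
  endfacet
  facet normal 0.0000 0.0000 1.0000
    outer loop
      vertex 0.000 0.000 22.000
      vertex 29.000 0.000 22.000
      vertex 29.000 6.000 22.000
    endloop
  endfacet
  facet normal 0.0000 0.0000 1.0000
    outer loop
      vertex 0.000 0.000 22.000
      vertex 29.000 6.000 22.000
      vertex 5.000 6.000 22.000
    endloop
  endfacet
  facet normal 0.0000 0.0000 1.0000
    outer loop
      vertex 0.000 0.000 22.000
      vertex 5.000 6.000 22.000
      vertex 5.000 16.000 22.000
    endloop
  endfacet
  facet normal 0.0000 0.0000 1.0000
    outer loop
      vertex 0.000 0.000 22.000
      vertex 5.000 16.000 22.000
      vertex 0.000 16.000 22.000
    endloop
  endfacet
  facet normal 0.0000 -1.0000 0.0000
    outer loop
      vertex 0.000 0.000 0.000
      vertex 29.000 0.000 0.000
      vertex 29.000 0.000 22.000
    endloop
  endfacet
  facet normal 0.0000 -1.0000 0.0000
    outer loop
      vertex 0.000 0.000 0.000
      vertex 29.000 0.000 22.000
      vertex 0.000 0.000 22.000
    endloop
  endfacet
  facet normal 1.0000 0.0000 0.0000
    outer loop
      vertex 29.000 0.000 0.000
      vertex 29.000 6.000 0.000
      vertex 29.000 6.000 22.000
    endloop
  endfacet
  facet normal 1.0000 0.0000 0.0000
    outer loop
      vertex 29.000 0.000 0.000
      vertex 29.000 6.000 22.000
      vertex 29.000 0.000 22.000
    endloop
  endfacet
  facet normal 0.0000 1.0000 0.0000
    outer loop
      vertex 29.000 6.000 0.000
      vertex 5.000 6.000 0.000
      vertex 5.000 6.000 22.000
    endloop
  endfacet
  facet normal 0.0000 1.0000 0.0000
    outer loop
      vertex 29.000 6.000 0.000
      vertex 5.000 6.000 22.000
      vertex 29.000 6.000 22.000
    endloop
  endfacet
  facet normal 1.0000 0.0000 0.0000
    outer loop
      vertex 5.000 6.000 0.000
      vertex 5.000 16.000 0.000
      vertex 5.000 16.000 22.000
    endloop
  endfacet
  facet normal 1.0000 0.0000 0.0000
    outer loop
      vertex 5.000 6.000 0.000
      vertex 5.000 16.000 22.000
      vertex 5.000 6.000 22.000
    endloop
  endfacet
  facet normal 0.0000 1.0000 0.0000
    outer loop
      vertex 5.000 16.000 0.000
      vertex 0.000 16.000 0.000
      vertex 0.000 16.000 22.000
    endloop
  endfacet
  facet normal 0.0000 1.0000 0.0000
    outer loop
      vertex 5.000 16.000 0.000
      vertex 0.000 16.000 22.000
      vertex 5.000 16.000 22.000
    endloop
  endfacet
  facet normal -1.0000 0.0000 0.0000
    outer loop
      vertex 0.000 16.000 0.000
      vertex 0.000 0.000 0.000
      vertex 0.000 0.000 22.000
    endloop
  endfacet
  facet normal -1.0000 0.0000 0.0000
    outer loop
      vertex 0.000 16.000 0.000
      vertex 0.000 0.000 22.000
      vertex 0.000 16.000 22.000
    endloop
  endfacet
endsolid part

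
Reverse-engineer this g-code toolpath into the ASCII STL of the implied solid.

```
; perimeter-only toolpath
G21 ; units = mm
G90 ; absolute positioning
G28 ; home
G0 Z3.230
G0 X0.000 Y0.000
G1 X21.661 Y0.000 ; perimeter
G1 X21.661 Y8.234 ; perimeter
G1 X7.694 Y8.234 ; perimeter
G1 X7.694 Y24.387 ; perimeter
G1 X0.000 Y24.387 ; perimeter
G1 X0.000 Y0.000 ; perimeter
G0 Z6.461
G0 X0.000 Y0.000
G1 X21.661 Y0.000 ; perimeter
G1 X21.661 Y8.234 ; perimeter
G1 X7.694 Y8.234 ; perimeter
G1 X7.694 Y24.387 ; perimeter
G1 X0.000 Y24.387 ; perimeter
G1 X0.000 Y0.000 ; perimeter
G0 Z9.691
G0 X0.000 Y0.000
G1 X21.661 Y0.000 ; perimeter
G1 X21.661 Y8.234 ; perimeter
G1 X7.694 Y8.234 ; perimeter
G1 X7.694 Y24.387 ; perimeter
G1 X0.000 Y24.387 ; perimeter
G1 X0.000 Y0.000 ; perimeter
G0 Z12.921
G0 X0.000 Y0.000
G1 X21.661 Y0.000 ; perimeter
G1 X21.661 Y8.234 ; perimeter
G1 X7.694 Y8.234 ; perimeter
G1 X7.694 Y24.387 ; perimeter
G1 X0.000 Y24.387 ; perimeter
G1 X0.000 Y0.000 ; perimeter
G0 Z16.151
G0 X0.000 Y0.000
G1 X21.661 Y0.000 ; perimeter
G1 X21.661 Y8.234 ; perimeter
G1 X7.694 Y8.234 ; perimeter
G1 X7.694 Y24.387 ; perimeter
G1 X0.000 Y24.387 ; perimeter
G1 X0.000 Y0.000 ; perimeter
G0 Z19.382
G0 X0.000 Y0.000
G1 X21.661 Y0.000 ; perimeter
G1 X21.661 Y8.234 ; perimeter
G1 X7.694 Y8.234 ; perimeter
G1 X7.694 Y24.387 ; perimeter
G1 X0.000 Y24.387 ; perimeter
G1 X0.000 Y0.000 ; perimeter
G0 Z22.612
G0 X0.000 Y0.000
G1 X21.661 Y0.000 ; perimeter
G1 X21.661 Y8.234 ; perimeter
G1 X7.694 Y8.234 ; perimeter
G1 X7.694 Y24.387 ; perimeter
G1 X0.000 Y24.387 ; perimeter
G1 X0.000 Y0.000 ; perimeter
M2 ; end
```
solid part
  facet normal 0.0000 0.0000 -1.0000
    outer loop
      vertex 21.661 8.234 0.000
      vertex 21.661 0.000 0.000
      vertex 0.000 0.000 0.000
    endloop
  endfacet
  facet normal 0.0000 0.0000 -1.0000
    outer loop
      vertex 7.694 8.234 0.000
      vertex 21.661 8.234 0.000
      vertex 0.000 0.000 0.000
    endloop
  endfacet
  facet normal 0.0000 0.0000 -1.0000
    outer loop
      vertex 7.694 24.387 0.000
      vertex 7.694 8.234 0.000
      vertex 0.000 0.000 0.000
    endloop
  endfacet
  facet normal 0.0000 0.0000 -1.0000
    outer loop
      vertex 0.000 24.387 0.000
      vertex 7.694 24.387 0.000
      vertex 0.000 0.000 0.000
    endloop
  endfacet
  facet normal 0.0000 0.0000 1.0000
    outer loop
      vertex 0.000 0.000 22.612
      vertex 21.661 0.000 22.612
      vertex 21.661 8.234 22.612
    endloop
  endfacet
  facet normal 0.0000 0.0000 1.0000
    outer loop
      vertex 0.000 0.000 22.612
      vertex 21.661 8.234 22.612
      vertex 7.694 8.234 22.612
    endloop
  endfacet
  facet normal 0.0000 0.0000 1.0000
    outer loop
      vertex 0.000 0.000 22.612
      vertex 7.694 8.234 22.612
      vertex 7.694 24.387 22.612
    endloop
  endfacet
  facet normal 0.0000 0.0000 1.0000
    outer loop
      vertex 0.000 0.000 22.612
      vertex 7.694 24.387 22.612
      vertex 0.000 24.387 22.612
    endloop
  endfacet
  facet normal 0.0000 -1.0000 0.0000
    outer loop
      vertex 0.000 0.000 0.000
      vertex 21.661 0.000 0.000
      vertex 21.661 0.000 22.612
    endloop
  endfacet
  facet normal 0.0000 -1.0000 0.0000
    outer loop
      vertex 0.000 0.000 0.000
      vertex 21.661 0.000 22.612
      vertex 0.000 0.000 22.612
    endloop
  endfacet
  facet normal 1.0000 0.0000 0.0000
    outer loop
      vertex 21.661 0.000 0.000
      vertex 21.661 8.234 0.000
      vertex 21.661 8.234 22.612
    endloop
  endfacet
  facet normal 1.0000 0.0000 0.0000
    outer loop
      vertex 21.661 0.000 0.000
      vertex 21.661 8.234 22.612
      vertex 21.661 0.000 22.612
    endloop
  endfacet
  facet normal 0.0000 1.0000 0.0000
    outer loop
      vertex 21.661 8.234 0.000
      vertex 7.694 8.234 0.000
      vertex 7.694 8.234 22.612
    endloop
  endfacet
  facet normal 0.0000 1.0000 0.0000
    outer loop
      vertex 21.661 8.234 0.000
      vertex 7.694 8.234 22.612
      vertex 21.661 8.234 22.612
    endloop
  endfacet
  facet normal 1.0000 0.0000 0.0000
    outer loop
      vertex 7.694 8.234 0.000
      vertex 7.694 24.387 0.000
      vertex 7.694 24.387 22.612
    endloop
  endfacet
  facet normal 1.0000 0.0000 0.0000
    outer loop
      vertex 7.694 8.234 0.000
      vertex 7.694 24.387 22.612
      vertex 7.694 8.234 22.612
    endloop
  endfacet
  facet normal 0.0000 1.0000 0.0000
    outer loop
      vertex 7.694 24.387 0.000
      vertex 0.000 24.387 0.000
      vertex 0.000 24.387 22.612
    endloop
  endfacet
  facet normal 0.0000 1.0000 0.0000
    outer loop
      vertex 7.694 24.387 0.000
      vertex 0.000 24.387 22.612
      vertex 7.694 24.387 22.612
    endloop
  endfacet
  facet normal -1.0000 0.0000 0.0000
    outer loop
      vertex 0.000 24.387 0.000
      vertex 0.000 0.000 0.000
      vertex 0.000 0.000 22.612
    endloop
  endfacet
  facet normal -1.0000 0.0000 0.0000
    outer loop
      vertex 0.000 24.387 0.000
      vertex 0.000 0.000 22.612
      vertex 0.000 24.387 22.612
    endloop
  endfacet
endsolid part

The G0 Z moves step by Δz≈3.230 mm. Every layer's G1 loop is the same polygon, so the solid is a straight extrusion of it from z=0 to z≈22.6. Closing with flat bottom and top caps and triangulating gives 20 facets — an L-shaped prism: outer 21.7 × 24.4 mm, arm thicknesses ≈ 8.23 mm (horizontal) and 7.69 mm (vertical), extruded 22.6 mm in z.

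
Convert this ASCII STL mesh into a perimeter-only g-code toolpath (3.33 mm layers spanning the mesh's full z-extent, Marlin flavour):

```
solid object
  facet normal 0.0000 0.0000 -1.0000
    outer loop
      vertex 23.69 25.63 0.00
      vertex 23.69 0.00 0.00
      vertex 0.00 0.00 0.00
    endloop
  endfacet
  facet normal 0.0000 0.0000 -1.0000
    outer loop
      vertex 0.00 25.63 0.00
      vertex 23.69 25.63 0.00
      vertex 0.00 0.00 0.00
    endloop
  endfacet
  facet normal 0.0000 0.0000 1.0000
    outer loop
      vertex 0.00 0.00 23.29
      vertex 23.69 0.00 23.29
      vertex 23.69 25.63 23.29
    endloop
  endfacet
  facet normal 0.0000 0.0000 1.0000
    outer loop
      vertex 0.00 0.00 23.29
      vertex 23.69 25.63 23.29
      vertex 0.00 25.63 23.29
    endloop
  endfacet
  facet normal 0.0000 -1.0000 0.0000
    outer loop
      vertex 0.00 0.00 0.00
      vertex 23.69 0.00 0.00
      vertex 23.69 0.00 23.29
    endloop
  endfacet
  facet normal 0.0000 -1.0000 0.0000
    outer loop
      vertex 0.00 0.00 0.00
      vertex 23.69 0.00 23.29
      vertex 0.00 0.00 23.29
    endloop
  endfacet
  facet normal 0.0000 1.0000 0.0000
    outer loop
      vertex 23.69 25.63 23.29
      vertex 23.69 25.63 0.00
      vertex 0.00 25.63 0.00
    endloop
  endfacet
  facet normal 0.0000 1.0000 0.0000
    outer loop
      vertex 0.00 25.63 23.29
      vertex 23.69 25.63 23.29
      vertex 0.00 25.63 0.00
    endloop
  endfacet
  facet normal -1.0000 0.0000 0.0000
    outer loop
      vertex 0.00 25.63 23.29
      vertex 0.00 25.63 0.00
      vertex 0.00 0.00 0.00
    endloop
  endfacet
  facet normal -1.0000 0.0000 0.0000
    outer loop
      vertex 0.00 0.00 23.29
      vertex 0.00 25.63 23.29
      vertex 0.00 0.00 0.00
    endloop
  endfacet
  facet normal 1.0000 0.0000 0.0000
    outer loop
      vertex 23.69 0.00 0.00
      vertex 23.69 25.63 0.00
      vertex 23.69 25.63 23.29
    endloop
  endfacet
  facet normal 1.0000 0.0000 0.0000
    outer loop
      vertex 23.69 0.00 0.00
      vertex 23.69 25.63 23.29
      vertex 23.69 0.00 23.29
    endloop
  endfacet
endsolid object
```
; perimeter-only toolpath
G21 ; units = mm
G90 ; absolute positioning
G28 ; home
; layer 1
G0 Z3.33
G0 X0.00 Y0.00
G1 X23.69 Y0.00
G1 X23.69 Y25.63
G1 X0.00 Y25.63
G1 X0.00 Y0.00
; layer 2
G0 Z6.65
G0 X0.00 Y0.00
G1 X23.69 Y0.00
G1 X23.69 Y25.63
G1 X0.00 Y25.63
G1 X0.00 Y0.00
; layer 3
G0 Z9.98
G0 X0.00 Y0.00
G1 X23.69 Y0.00
G1 X23.69 Y25.63
G1 X0.00 Y25.63
G1 X0.00 Y0.00
; layer 4
G0 Z13.31
G0 X0.00 Y0.00
G1 X23.69 Y0.00
G1 X23.69 Y25.63
G1 X0.00 Y25.63
G1 X0.00 Y0.00
; layer 5
G0 Z16.64
G0 X0.00 Y0.00
G1 X23.69 Y0.00
G1 X23.69 Y25.63
G1 X0.00 Y25.63
G1 X0.00 Y0.00
; layer 6
G0 Z19.96
G0 X0.00 Y0.00
G1 X23.69 Y0.00
G1 X23.69 Y25.63
G1 X0.00 Y25.63
G1 X0.00 Y0.00
; layer 7
G0 Z23.29
G0 X0.00 Y0.00
G1 X23.69 Y0.00
G1 X23.69 Y25.63
G1 X0.00 Y25.63
G1 X0.00 Y0.00
M2 ; end

The solid is a rectangular box, roughly 23.7 × 25.6 mm footprint and 23.3 mm tall. Slicing at Δz = 3.33 mm — 7 equal slices spanning the solid's height, so layer i sits at z = i·h/7 — gives 7 non-empty perimeters. Each is a 4-segment closed polygon; G0 lifts to the layer z and rapids to the start vertex, then G1 traces the edges.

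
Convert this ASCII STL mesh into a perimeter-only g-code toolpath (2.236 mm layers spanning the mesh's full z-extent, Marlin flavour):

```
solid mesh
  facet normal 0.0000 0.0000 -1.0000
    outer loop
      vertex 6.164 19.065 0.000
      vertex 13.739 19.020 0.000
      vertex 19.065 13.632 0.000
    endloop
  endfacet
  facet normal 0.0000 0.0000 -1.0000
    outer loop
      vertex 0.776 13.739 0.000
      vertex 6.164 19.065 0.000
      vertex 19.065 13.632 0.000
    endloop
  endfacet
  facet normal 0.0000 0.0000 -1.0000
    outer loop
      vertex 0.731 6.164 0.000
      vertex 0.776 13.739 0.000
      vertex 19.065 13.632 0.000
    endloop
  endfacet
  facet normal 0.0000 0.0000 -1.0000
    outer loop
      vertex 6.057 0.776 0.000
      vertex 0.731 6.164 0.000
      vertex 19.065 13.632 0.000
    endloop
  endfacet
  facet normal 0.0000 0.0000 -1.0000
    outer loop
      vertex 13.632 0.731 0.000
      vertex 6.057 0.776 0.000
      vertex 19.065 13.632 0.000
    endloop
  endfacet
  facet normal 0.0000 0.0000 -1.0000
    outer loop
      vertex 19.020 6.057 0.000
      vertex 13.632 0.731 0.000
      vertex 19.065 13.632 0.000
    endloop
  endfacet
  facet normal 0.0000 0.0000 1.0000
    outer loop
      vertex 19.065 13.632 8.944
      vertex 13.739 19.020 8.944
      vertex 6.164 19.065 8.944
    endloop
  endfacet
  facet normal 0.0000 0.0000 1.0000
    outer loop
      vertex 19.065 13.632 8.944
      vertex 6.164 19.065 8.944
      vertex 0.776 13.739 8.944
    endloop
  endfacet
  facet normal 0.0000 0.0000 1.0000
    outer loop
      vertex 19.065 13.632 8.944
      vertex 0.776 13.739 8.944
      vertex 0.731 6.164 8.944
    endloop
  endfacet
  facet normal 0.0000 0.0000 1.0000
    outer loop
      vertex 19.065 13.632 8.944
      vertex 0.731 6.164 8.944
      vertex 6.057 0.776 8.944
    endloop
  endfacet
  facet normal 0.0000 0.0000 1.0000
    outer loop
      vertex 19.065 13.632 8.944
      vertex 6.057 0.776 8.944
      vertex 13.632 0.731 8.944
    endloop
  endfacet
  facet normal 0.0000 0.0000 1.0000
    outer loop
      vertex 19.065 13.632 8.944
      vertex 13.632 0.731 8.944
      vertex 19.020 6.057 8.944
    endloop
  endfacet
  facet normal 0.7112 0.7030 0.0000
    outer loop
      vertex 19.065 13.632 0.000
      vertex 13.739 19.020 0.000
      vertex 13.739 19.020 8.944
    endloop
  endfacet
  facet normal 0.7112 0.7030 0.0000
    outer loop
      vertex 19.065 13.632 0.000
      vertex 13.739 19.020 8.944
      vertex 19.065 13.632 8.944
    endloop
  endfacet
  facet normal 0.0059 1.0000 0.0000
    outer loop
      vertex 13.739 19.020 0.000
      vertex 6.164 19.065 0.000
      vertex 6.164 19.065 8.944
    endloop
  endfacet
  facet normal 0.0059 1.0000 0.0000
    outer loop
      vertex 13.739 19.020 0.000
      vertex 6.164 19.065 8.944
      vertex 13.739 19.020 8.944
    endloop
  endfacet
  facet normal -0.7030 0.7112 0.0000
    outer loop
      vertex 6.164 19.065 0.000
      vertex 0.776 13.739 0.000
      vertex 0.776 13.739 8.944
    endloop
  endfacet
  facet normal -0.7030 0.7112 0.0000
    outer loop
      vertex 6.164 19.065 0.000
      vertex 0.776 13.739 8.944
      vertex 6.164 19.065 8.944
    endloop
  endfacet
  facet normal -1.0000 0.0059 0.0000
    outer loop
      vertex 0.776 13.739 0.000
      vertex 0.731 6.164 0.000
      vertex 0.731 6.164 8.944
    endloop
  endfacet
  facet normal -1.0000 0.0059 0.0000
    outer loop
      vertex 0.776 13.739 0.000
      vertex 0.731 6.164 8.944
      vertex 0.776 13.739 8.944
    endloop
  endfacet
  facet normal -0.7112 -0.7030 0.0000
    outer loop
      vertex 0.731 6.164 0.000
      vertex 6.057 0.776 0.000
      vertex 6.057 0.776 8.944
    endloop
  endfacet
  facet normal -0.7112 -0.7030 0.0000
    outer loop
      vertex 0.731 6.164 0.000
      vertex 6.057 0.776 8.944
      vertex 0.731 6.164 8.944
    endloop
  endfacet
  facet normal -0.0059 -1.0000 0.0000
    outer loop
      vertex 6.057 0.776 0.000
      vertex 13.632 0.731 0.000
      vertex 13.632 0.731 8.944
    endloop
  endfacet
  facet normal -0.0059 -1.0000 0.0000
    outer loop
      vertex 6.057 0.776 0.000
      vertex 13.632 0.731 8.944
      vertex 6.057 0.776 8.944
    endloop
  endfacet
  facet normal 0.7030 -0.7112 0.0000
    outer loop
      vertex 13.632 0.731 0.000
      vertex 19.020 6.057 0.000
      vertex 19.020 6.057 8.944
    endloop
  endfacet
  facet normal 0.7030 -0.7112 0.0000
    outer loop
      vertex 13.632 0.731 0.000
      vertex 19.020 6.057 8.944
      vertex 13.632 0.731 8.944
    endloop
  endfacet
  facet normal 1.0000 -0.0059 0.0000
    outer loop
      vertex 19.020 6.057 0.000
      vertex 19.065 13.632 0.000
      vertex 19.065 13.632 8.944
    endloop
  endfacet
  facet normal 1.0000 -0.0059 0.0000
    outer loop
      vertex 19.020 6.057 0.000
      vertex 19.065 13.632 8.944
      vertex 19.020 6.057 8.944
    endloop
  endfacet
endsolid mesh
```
; perimeter-only toolpath
G21 ; units = mm
G90 ; absolute positioning
G28 ; home
; layer 1
G0 Z2.236
G0 X19.065 Y13.632
G1 X13.739 Y19.020
G1 X6.164 Y19.065
G1 X0.776 Y13.739
G1 X0.731 Y6.164
G1 X6.057 Y0.776
G1 X13.632 Y0.731
G1 X19.020 Y6.057
G1 X19.065 Y13.632
; layer 2
G0 Z4.472
G0 X19.065 Y13.632
G1 X13.739 Y19.020
G1 X6.164 Y19.065
G1 X0.776 Y13.739
G1 X0.731 Y6.164
G1 X6.057 Y0.776
G1 X13.632 Y0.731
G1 X19.020 Y6.057
G1 X19.065 Y13.632
; layer 3
G0 Z6.708
G0 X19.065 Y13.632
G1 X13.739 Y19.020
G1 X6.164 Y19.065
G1 X0.776 Y13.739
G1 X0.731 Y6.164
G1 X6.057 Y0.776
G1 X13.632 Y0.731
G1 X19.020 Y6.057
G1 X19.065 Y13.632
; layer 4
G0 Z8.944
G0 X19.065 Y13.632
G1 X13.739 Y19.020
G1 X6.164 Y19.065
G1 X0.776 Y13.739
G1 X0.731 Y6.164
G1 X6.057 Y0.776
G1 X13.632 Y0.731
G1 X19.020 Y6.057
G1 X19.065 Y13.632
M2 ; end

The solid is a regular 8-sided prism (a cylinder approximated with 8 flat sides), circumscribed radius ≈ 9.9 mm, height ≈ 8.94 mm. Slicing at Δz = 2.236 mm — 4 equal slices spanning the solid's height, so layer i sits at z = i·h/4 — gives 4 non-empty perimeters. Each is a 8-segment closed polygon; G0 lifts to the layer z and rapids to the start vertex, then G1 traces the edges.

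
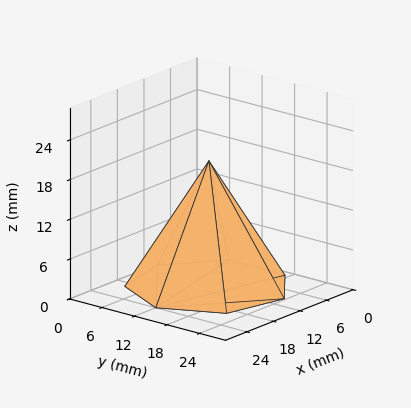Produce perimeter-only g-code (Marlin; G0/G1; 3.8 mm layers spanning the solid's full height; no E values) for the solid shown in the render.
Reading the render: the shape is a regular 7-sided pyramid, base circumscribed radius ≈ 12 mm, apex at z ≈ 19 mm (dimensions read to the nearest mm from the axis ticks). For the g-code, the solid's height is divided into equal slices at the stated Δz and each level perimeter traced with G1 moves after a G0 lift.

; perimeter-only toolpath
G21 ; units = mm
G90 ; absolute positioning
G28 ; home
; layer 1
G0 Z3.8
G0 X21.6 Y12.0
G1 X18.0 Y19.5
G1 X9.8 Y21.4
G1 X3.4 Y16.2
G1 X3.4 Y7.8
G1 X9.8 Y2.6
G1 X18.0 Y4.5
G1 X21.6 Y12.0
; layer 2
G0 Z7.6
G0 X19.2 Y12.0
G1 X16.5 Y17.6
G1 X10.4 Y19.0
G1 X5.5 Y15.1
G1 X5.5 Y8.9
G1 X10.4 Y5.0
G1 X16.5 Y6.4
G1 X19.2 Y12.0
; layer 3
G0 Z11.4
G0 X16.8 Y12.0
G1 X15.0 Y15.8
G1 X10.9 Y16.7
G1 X7.7 Y14.1
G1 X7.7 Y9.9
G1 X10.9 Y7.3
G1 X15.0 Y8.2
G1 X16.8 Y12.0
; layer 4
G0 Z15.2
G0 X14.4 Y12.0
G1 X13.5 Y13.9
G1 X11.5 Y14.3
G1 X9.8 Y13.0
G1 X9.8 Y11.0
G1 X11.5 Y9.7
G1 X13.5 Y10.1
G1 X14.4 Y12.0
M2 ; end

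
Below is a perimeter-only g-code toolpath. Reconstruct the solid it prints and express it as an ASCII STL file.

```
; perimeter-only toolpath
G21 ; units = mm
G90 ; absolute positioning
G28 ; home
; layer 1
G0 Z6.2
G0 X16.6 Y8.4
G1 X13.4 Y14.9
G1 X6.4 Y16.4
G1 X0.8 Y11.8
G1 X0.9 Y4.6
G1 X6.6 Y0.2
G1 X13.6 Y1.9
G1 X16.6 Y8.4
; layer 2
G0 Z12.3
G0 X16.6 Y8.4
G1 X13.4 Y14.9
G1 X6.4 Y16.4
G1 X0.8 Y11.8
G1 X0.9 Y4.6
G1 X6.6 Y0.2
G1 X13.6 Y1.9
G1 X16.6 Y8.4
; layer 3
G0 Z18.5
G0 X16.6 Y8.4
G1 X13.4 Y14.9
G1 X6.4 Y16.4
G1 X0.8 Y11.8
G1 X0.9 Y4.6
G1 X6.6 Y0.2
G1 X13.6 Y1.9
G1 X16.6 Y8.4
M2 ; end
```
solid part
  facet normal 0.0000 0.0000 -1.0000
    outer loop
      vertex 6.4 16.4 0.0
      vertex 13.4 14.9 0.0
      vertex 16.6 8.4 0.0
    endloop
  endfacet
  facet normal 0.0000 0.0000 -1.0000
    outer loop
      vertex 0.8 11.8 0.0
      vertex 6.4 16.4 0.0
      vertex 16.6 8.4 0.0
    endloop
  endfacet
  facet normal 0.0000 0.0000 -1.0000
    outer loop
      vertex 0.9 4.6 0.0
      vertex 0.8 11.8 0.0
      vertex 16.6 8.4 0.0
    endloop
  endfacet
  facet normal 0.0000 0.0000 -1.0000
    outer loop
      vertex 6.6 0.2 0.0
      vertex 0.9 4.6 0.0
      vertex 16.6 8.4 0.0
    endloop
  endfacet
  facet normal 0.0000 0.0000 -1.0000
    outer loop
      vertex 13.6 1.9 0.0
      vertex 6.6 0.2 0.0
      vertex 16.6 8.4 0.0
    endloop
  endfacet
  facet normal 0.0000 0.0000 1.0000
    outer loop
      vertex 16.6 8.4 18.5
      vertex 13.4 14.9 18.5
      vertex 6.4 16.4 18.5
    endloop
  endfacet
  facet normal 0.0000 0.0000 1.0000
    outer loop
      vertex 16.6 8.4 18.5
      vertex 6.4 16.4 18.5
      vertex 0.8 11.8 18.5
    endloop
  endfacet
  facet normal 0.0000 0.0000 1.0000
    outer loop
      vertex 16.6 8.4 18.5
      vertex 0.8 11.8 18.5
      vertex 0.9 4.6 18.5
    endloop
  endfacet
  facet normal 0.0000 0.0000 1.0000
    outer loop
      vertex 16.6 8.4 18.5
      vertex 0.9 4.6 18.5
      vertex 6.6 0.2 18.5
    endloop
  endfacet
  facet normal 0.0000 0.0000 1.0000
    outer loop
      vertex 16.6 8.4 18.5
      vertex 6.6 0.2 18.5
      vertex 13.6 1.9 18.5
    endloop
  endfacet
  facet normal 0.8972 0.4417 0.0000
    outer loop
      vertex 16.6 8.4 0.0
      vertex 13.4 14.9 0.0
      vertex 13.4 14.9 18.5
    endloop
  endfacet
  facet normal 0.8972 0.4417 0.0000
    outer loop
      vertex 16.6 8.4 0.0
      vertex 13.4 14.9 18.5
      vertex 16.6 8.4 18.5
    endloop
  endfacet
  facet normal 0.2095 0.9778 0.0000
    outer loop
      vertex 13.4 14.9 0.0
      vertex 6.4 16.4 0.0
      vertex 6.4 16.4 18.5
    endloop
  endfacet
  facet normal 0.2095 0.9778 0.0000
    outer loop
      vertex 13.4 14.9 0.0
      vertex 6.4 16.4 18.5
      vertex 13.4 14.9 18.5
    endloop
  endfacet
  facet normal -0.6347 0.7727 0.0000
    outer loop
      vertex 6.4 16.4 0.0
      vertex 0.8 11.8 0.0
      vertex 0.8 11.8 18.5
    endloop
  endfacet
  facet normal -0.6347 0.7727 0.0000
    outer loop
      vertex 6.4 16.4 0.0
      vertex 0.8 11.8 18.5
      vertex 6.4 16.4 18.5
    endloop
  endfacet
  facet normal -0.9999 -0.0139 0.0000
    outer loop
      vertex 0.8 11.8 0.0
      vertex 0.9 4.6 0.0
      vertex 0.9 4.6 18.5
    endloop
  endfacet
  facet normal -0.9999 -0.0139 0.0000
    outer loop
      vertex 0.8 11.8 0.0
      vertex 0.9 4.6 18.5
      vertex 0.8 11.8 18.5
    endloop
  endfacet
  facet normal -0.6111 -0.7916 0.0000
    outer loop
      vertex 0.9 4.6 0.0
      vertex 6.6 0.2 0.0
      vertex 6.6 0.2 18.5
    endloop
  endfacet
  facet normal -0.6111 -0.7916 0.0000
    outer loop
      vertex 0.9 4.6 0.0
      vertex 6.6 0.2 18.5
      vertex 0.9 4.6 18.5
    endloop
  endfacet
  facet normal 0.2360 -0.9718 0.0000
    outer loop
      vertex 6.6 0.2 0.0
      vertex 13.6 1.9 0.0
      vertex 13.6 1.9 18.5
    endloop
  endfacet
  facet normal 0.2360 -0.9718 0.0000
    outer loop
      vertex 6.6 0.2 0.0
      vertex 13.6 1.9 18.5
      vertex 6.6 0.2 18.5
    endloop
  endfacet
  facet normal 0.9080 -0.4191 0.0000
    outer loop
      vertex 13.6 1.9 0.0
      vertex 16.6 8.4 0.0
      vertex 16.6 8.4 18.5
    endloop
  endfacet
  facet normal 0.9080 -0.4191 0.0000
    outer loop
      vertex 13.6 1.9 0.0
      vertex 16.6 8.4 18.5
      vertex 13.6 1.9 18.5
    endloop
  endfacet
endsolid part

The G0 Z moves step by Δz≈6.2 mm. Every layer's G1 loop is the same polygon, so the solid is a straight extrusion of it from z=0 to z≈18.5. Closing with flat bottom and top caps and triangulating gives 24 facets — a regular 7-sided prism (a cylinder approximated with 7 flat sides), circumscribed radius ≈ 8.3 mm, height ≈ 18.5 mm.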